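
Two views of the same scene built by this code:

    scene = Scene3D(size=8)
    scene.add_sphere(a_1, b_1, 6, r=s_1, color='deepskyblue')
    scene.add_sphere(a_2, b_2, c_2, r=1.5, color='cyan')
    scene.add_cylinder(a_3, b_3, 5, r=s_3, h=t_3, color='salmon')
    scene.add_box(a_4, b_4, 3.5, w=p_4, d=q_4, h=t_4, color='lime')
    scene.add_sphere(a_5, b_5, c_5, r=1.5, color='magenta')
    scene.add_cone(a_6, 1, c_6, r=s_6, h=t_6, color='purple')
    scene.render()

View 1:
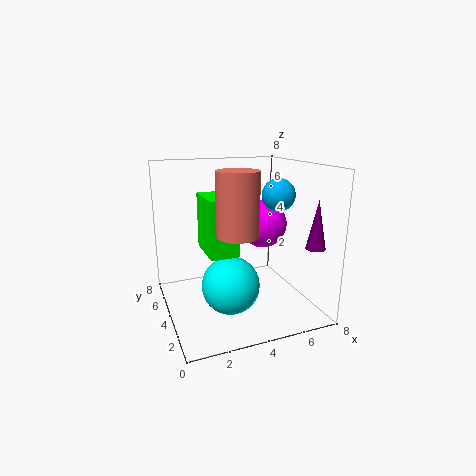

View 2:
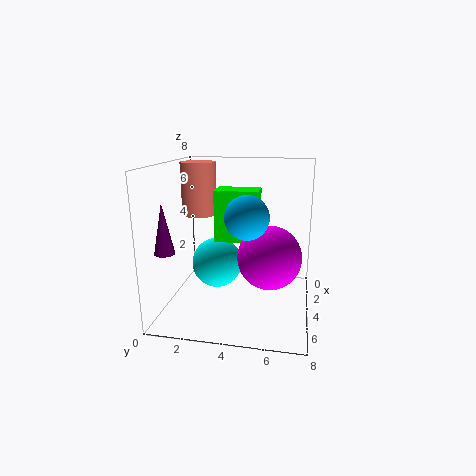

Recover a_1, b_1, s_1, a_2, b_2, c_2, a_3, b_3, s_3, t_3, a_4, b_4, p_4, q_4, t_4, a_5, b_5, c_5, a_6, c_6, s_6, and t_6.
a_1 = 7, b_1 = 5, s_1 = 1, a_2 = 3, b_2 = 2.5, c_2 = 2, a_3 = 3, b_3 = 1.5, s_3 = 1, t_3 = 3, a_4 = 2, b_4 = 2.5, p_4 = 1.5, q_4 = 2.5, t_4 = 3, a_5 = 6.5, b_5 = 6, c_5 = 4, a_6 = 7, c_6 = 4, s_6 = 0.5, t_6 = 2.5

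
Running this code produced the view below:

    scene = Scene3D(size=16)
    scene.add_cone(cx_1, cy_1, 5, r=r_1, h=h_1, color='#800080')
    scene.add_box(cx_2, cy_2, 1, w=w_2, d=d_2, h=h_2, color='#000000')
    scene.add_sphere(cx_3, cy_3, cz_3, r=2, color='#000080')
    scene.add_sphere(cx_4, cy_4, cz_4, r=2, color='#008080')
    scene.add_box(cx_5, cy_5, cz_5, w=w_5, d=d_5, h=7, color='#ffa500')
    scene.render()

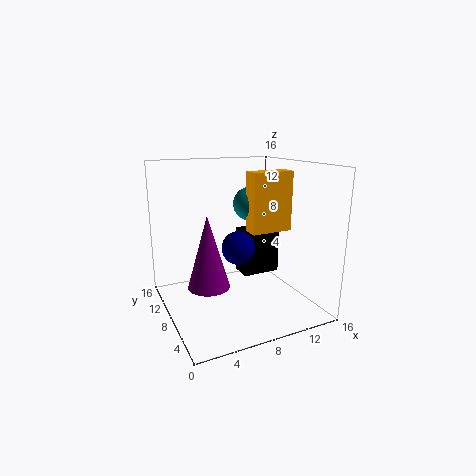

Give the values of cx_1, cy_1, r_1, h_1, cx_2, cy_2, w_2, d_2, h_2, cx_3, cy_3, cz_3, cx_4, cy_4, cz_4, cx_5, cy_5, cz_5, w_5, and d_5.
cx_1 = 3
cy_1 = 4
r_1 = 2
h_1 = 7
cx_2 = 11
cy_2 = 12
w_2 = 5
d_2 = 3
h_2 = 6
cx_3 = 9
cy_3 = 10
cz_3 = 6
cx_4 = 11
cy_4 = 11
cz_4 = 11
cx_5 = 10
cy_5 = 8
cz_5 = 8
w_5 = 5
d_5 = 2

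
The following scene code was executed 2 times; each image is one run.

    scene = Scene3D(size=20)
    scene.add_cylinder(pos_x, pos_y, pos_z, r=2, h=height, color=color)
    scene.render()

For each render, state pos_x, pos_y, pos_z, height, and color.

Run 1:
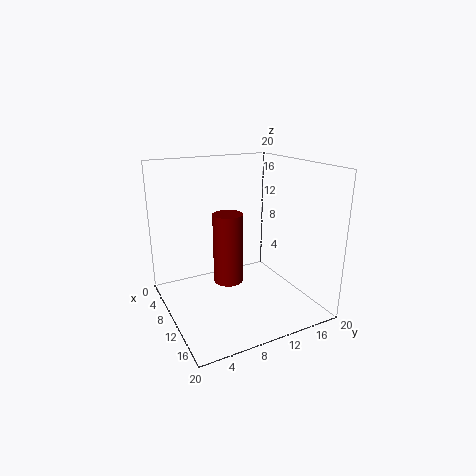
pos_x = 11; pos_y = 8; pos_z = 4.5; height = 9.5; color = 'maroon'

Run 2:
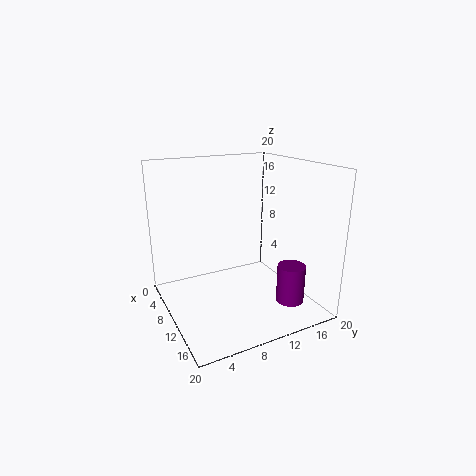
pos_x = 14; pos_y = 16.5; pos_z = 0.5; height = 5.5; color = 'purple'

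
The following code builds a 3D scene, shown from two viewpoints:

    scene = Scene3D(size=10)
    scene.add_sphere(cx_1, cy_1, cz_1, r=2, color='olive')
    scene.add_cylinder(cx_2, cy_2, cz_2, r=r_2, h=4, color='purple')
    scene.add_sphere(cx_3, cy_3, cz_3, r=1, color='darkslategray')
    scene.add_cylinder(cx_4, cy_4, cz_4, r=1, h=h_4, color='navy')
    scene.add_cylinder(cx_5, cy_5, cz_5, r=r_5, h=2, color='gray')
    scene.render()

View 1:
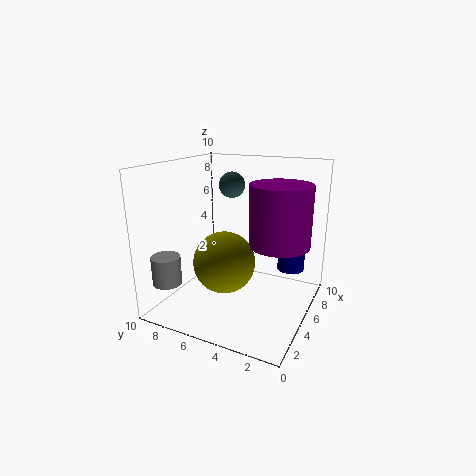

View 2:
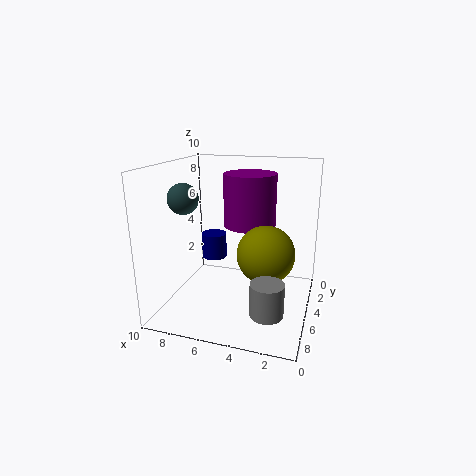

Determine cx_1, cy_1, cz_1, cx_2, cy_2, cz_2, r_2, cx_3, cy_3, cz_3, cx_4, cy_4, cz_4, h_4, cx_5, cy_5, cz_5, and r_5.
cx_1 = 3, cy_1 = 5, cz_1 = 4, cx_2 = 5, cy_2 = 2, cz_2 = 5, r_2 = 2, cx_3 = 8, cy_3 = 7, cz_3 = 8, cx_4 = 8, cy_4 = 2, cz_4 = 2, h_4 = 2, cx_5 = 2, cy_5 = 9, cz_5 = 2, r_5 = 1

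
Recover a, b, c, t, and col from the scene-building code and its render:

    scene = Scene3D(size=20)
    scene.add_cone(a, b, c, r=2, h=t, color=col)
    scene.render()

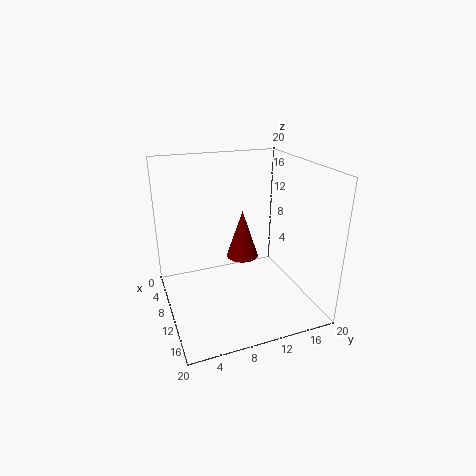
a = 13.5, b = 9.25, c = 9.25, t = 6, col = 'maroon'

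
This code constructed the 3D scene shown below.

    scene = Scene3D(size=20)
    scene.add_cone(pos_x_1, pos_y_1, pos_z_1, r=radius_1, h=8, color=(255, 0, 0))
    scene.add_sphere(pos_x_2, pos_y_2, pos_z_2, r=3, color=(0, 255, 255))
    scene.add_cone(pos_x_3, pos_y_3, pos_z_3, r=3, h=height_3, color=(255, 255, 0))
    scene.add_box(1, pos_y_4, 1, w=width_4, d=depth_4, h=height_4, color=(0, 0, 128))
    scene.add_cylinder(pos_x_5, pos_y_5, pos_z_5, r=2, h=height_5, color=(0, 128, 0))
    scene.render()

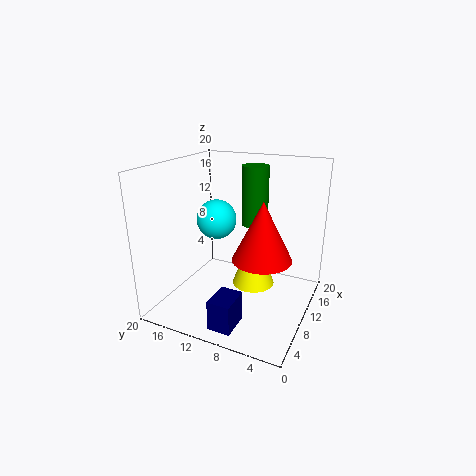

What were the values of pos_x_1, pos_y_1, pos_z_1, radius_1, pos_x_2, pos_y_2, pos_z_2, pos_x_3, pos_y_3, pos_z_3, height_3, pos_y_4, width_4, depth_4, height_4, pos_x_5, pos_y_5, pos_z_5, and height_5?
pos_x_1 = 9
pos_y_1 = 6
pos_z_1 = 8
radius_1 = 4
pos_x_2 = 13
pos_y_2 = 15
pos_z_2 = 11
pos_x_3 = 11
pos_y_3 = 8
pos_z_3 = 3
height_3 = 8
pos_y_4 = 7
width_4 = 4
depth_4 = 3
height_4 = 4
pos_x_5 = 16
pos_y_5 = 10
pos_z_5 = 10
height_5 = 9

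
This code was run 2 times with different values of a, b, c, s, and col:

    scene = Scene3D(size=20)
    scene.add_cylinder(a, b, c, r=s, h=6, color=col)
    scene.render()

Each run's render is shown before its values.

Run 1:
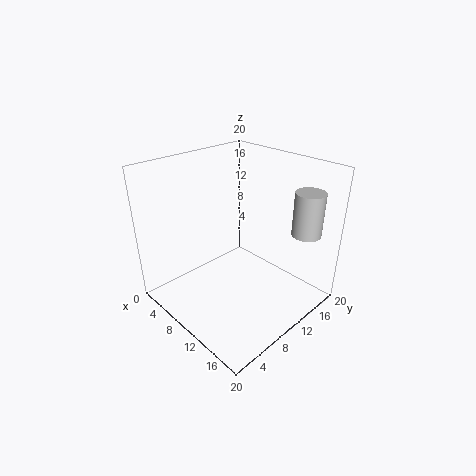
a = 17, b = 16, c = 11, s = 2, col = 'lightgray'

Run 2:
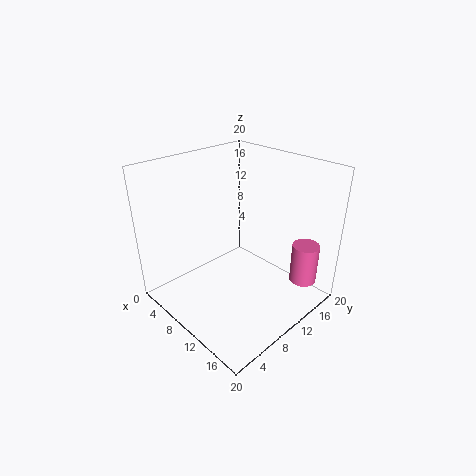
a = 16, b = 18, c = 2, s = 2, col = 'hotpink'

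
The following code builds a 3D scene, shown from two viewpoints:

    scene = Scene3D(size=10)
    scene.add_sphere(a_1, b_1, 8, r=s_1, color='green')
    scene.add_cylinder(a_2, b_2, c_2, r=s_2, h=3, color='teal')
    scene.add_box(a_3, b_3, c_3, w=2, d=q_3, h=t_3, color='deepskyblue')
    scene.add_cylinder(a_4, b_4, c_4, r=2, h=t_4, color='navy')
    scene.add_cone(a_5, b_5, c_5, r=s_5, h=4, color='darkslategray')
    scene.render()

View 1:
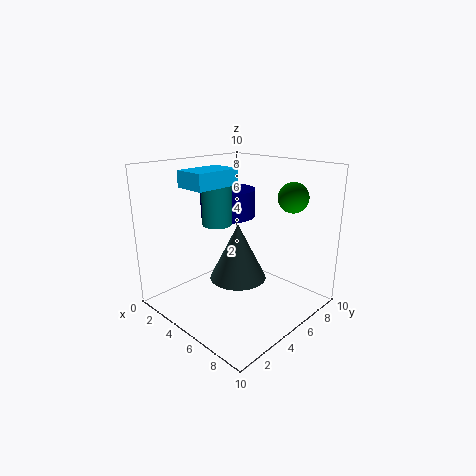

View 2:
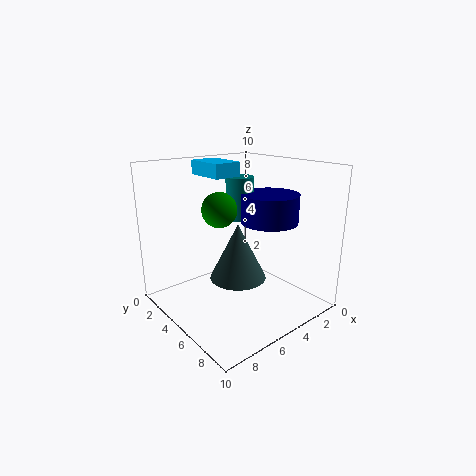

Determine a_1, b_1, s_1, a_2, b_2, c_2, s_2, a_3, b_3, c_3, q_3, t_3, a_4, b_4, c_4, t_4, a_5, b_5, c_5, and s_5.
a_1 = 8; b_1 = 7; s_1 = 1; a_2 = 4; b_2 = 4; c_2 = 6; s_2 = 1; a_3 = 4; b_3 = 1; c_3 = 9; q_3 = 3; t_3 = 1; a_4 = 3; b_4 = 6; c_4 = 6; t_4 = 2; a_5 = 5; b_5 = 5; c_5 = 2; s_5 = 2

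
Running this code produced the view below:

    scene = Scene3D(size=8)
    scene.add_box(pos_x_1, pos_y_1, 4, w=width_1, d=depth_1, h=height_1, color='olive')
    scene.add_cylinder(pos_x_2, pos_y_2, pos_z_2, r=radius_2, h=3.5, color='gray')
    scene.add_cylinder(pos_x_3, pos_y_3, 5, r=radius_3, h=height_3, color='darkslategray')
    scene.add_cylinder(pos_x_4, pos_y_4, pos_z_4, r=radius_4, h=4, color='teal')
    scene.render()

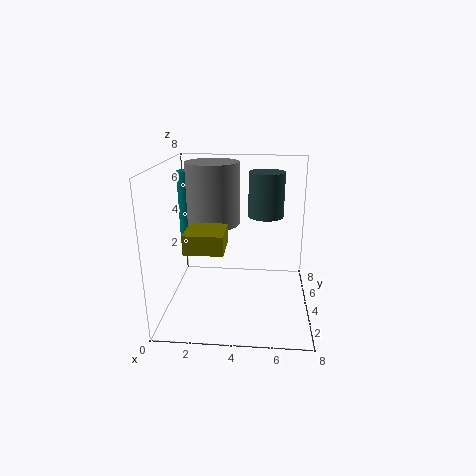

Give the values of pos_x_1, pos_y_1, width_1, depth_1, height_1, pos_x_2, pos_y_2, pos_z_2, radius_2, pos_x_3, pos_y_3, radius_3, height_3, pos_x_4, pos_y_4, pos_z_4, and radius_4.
pos_x_1 = 1.5; pos_y_1 = 1.5; width_1 = 2; depth_1 = 2; height_1 = 1; pos_x_2 = 2.5; pos_y_2 = 5; pos_z_2 = 4.5; radius_2 = 1.5; pos_x_3 = 5.5; pos_y_3 = 5; radius_3 = 1; height_3 = 2.5; pos_x_4 = 1; pos_y_4 = 5; pos_z_4 = 3.5; radius_4 = 0.5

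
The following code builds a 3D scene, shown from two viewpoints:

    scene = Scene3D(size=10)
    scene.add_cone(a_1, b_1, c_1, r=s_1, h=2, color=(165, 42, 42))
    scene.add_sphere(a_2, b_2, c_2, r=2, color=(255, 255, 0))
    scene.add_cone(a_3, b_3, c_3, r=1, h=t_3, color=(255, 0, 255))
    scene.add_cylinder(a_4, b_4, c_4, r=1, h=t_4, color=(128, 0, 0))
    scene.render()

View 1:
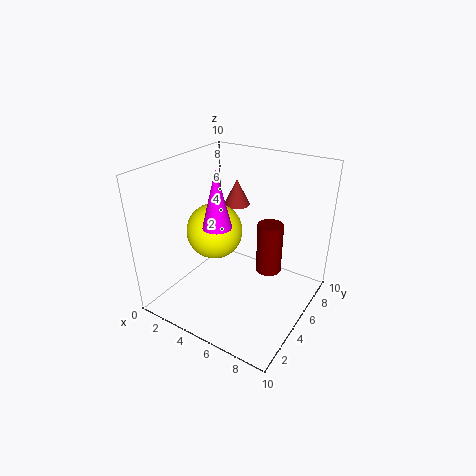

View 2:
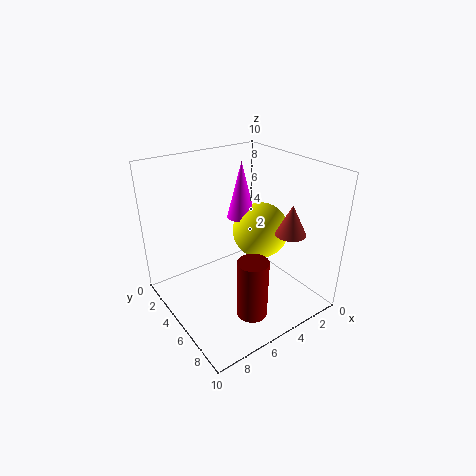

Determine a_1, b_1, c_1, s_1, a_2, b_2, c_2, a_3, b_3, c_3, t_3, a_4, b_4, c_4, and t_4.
a_1 = 3; b_1 = 8; c_1 = 6; s_1 = 1; a_2 = 3; b_2 = 5; c_2 = 5; a_3 = 4; b_3 = 4; c_3 = 6; t_3 = 4; a_4 = 6; b_4 = 8; c_4 = 1; t_4 = 4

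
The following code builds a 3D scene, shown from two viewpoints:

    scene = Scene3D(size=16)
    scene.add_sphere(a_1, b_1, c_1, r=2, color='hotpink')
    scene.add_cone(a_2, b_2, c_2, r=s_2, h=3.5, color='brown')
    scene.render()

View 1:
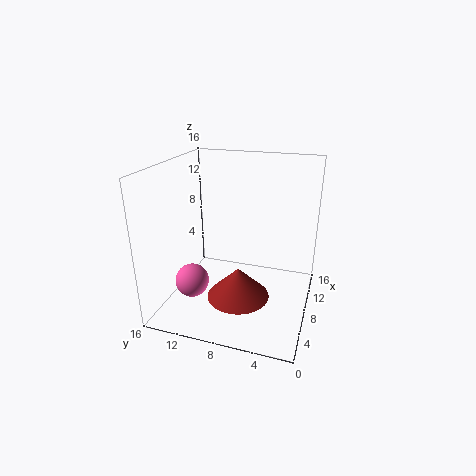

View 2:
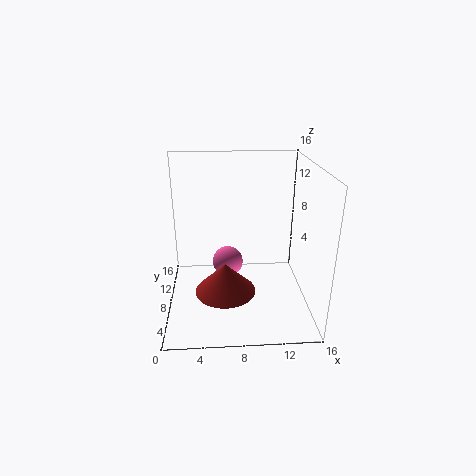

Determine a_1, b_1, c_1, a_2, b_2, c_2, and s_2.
a_1 = 7, b_1 = 13.5, c_1 = 2, a_2 = 6.5, b_2 = 7.5, c_2 = 1.5, s_2 = 3.5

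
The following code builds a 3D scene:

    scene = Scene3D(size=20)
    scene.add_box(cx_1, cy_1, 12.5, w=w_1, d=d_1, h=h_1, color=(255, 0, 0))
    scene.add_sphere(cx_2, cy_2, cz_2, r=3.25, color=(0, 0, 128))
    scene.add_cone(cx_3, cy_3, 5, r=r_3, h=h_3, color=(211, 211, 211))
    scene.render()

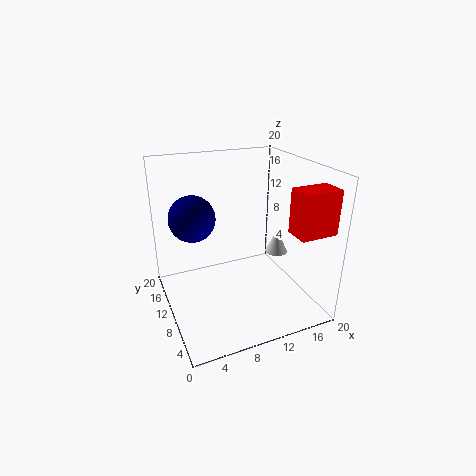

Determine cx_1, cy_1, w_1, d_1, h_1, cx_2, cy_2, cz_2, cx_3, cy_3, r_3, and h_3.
cx_1 = 14.5, cy_1 = 1.25, w_1 = 5, d_1 = 3.25, h_1 = 5.75, cx_2 = 4.5, cy_2 = 13.25, cz_2 = 12.5, cx_3 = 17.75, cy_3 = 12.5, r_3 = 1.75, h_3 = 3.75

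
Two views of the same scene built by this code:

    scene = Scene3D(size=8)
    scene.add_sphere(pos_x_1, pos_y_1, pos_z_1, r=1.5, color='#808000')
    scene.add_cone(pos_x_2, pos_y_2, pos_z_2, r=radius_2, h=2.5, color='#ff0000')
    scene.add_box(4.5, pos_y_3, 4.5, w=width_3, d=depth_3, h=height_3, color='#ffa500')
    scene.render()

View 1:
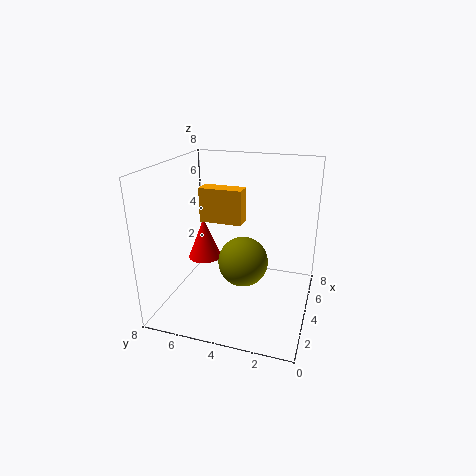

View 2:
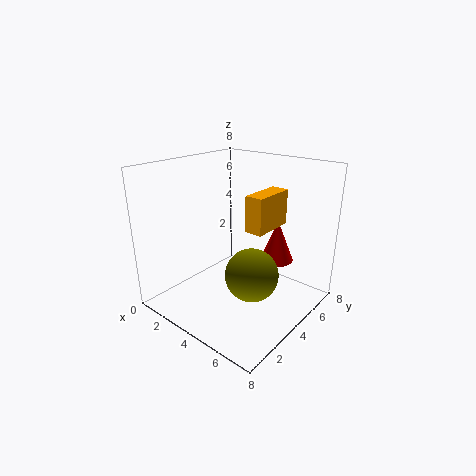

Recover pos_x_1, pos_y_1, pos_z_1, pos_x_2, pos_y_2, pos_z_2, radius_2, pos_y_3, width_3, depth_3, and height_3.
pos_x_1 = 5; pos_y_1 = 4; pos_z_1 = 2; pos_x_2 = 5; pos_y_2 = 6.5; pos_z_2 = 2; radius_2 = 1; pos_y_3 = 4; width_3 = 1; depth_3 = 2.5; height_3 = 2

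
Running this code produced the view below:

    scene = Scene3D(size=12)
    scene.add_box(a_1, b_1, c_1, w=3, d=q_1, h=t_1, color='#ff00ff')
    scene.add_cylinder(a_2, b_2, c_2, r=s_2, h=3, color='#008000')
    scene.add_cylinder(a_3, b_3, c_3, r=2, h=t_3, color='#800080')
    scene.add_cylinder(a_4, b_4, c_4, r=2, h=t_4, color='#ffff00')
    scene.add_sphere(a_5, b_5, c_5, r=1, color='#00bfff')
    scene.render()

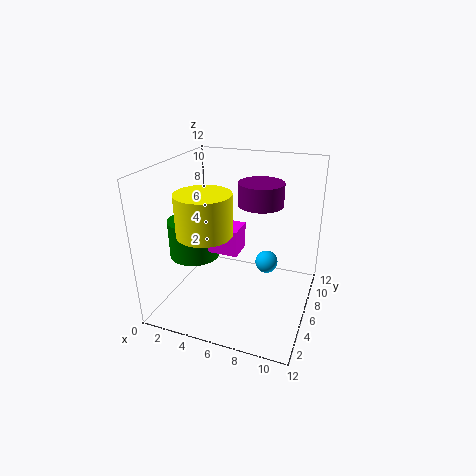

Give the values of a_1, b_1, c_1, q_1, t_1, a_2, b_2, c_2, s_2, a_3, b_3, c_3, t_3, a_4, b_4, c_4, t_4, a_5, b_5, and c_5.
a_1 = 4
b_1 = 3
c_1 = 6
q_1 = 2
t_1 = 2
a_2 = 3
b_2 = 4
c_2 = 5
s_2 = 2
a_3 = 7
b_3 = 9
c_3 = 8
t_3 = 2
a_4 = 5
b_4 = 2
c_4 = 8
t_4 = 3
a_5 = 8
b_5 = 8
c_5 = 3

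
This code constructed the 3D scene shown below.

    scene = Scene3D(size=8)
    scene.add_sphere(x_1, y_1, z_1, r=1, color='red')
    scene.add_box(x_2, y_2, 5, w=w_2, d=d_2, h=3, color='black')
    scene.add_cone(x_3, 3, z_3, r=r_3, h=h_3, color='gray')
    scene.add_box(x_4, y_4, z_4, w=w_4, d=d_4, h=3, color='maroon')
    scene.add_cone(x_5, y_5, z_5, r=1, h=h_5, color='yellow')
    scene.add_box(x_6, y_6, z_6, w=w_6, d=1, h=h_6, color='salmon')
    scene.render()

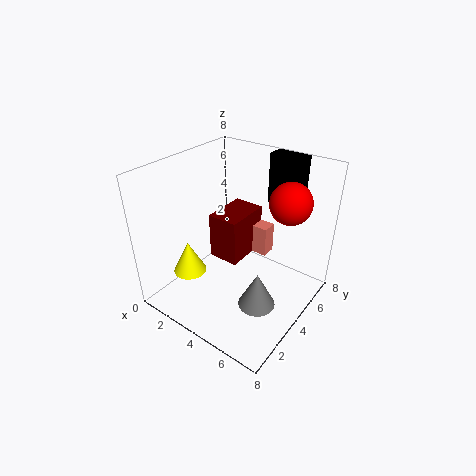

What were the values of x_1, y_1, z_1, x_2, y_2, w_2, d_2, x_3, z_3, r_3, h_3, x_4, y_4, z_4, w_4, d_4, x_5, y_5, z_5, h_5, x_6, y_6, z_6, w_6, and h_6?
x_1 = 7, y_1 = 4, z_1 = 7, x_2 = 4, y_2 = 7, w_2 = 2, d_2 = 1, x_3 = 6, z_3 = 1, r_3 = 1, h_3 = 2, x_4 = 1, y_4 = 5, z_4 = 1, w_4 = 2, d_4 = 3, x_5 = 1, y_5 = 3, z_5 = 1, h_5 = 2, x_6 = 3, y_6 = 7, z_6 = 1, w_6 = 1, h_6 = 2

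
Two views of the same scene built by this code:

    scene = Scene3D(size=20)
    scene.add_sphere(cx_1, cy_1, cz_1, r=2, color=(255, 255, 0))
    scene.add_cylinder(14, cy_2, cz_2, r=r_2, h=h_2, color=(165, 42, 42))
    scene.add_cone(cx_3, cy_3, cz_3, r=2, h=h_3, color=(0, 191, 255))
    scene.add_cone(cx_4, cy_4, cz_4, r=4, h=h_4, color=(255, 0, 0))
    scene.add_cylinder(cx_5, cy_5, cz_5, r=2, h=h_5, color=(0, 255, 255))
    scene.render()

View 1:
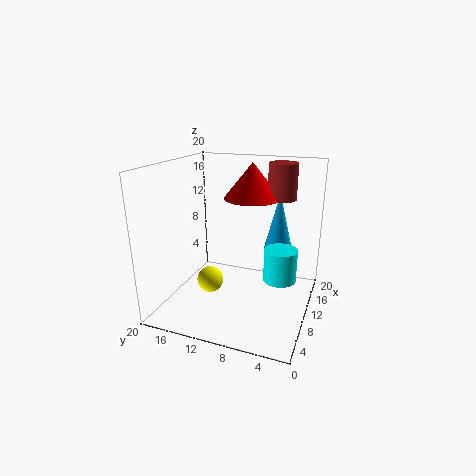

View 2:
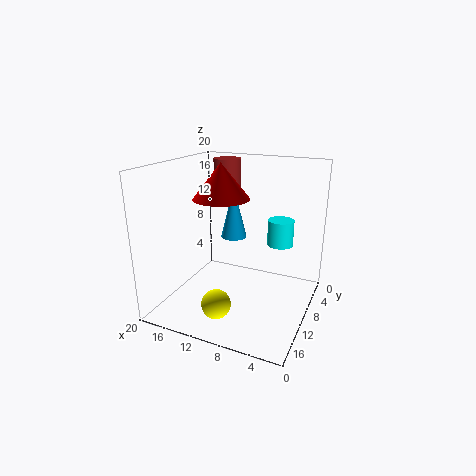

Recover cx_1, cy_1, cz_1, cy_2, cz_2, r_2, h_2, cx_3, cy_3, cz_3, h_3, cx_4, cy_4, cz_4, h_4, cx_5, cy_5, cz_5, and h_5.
cx_1 = 11
cy_1 = 15
cz_1 = 2
cy_2 = 5
cz_2 = 15
r_2 = 2
h_2 = 5
cx_3 = 13
cy_3 = 5
cz_3 = 8
h_3 = 8
cx_4 = 13
cy_4 = 9
cz_4 = 15
h_4 = 5
cx_5 = 6
cy_5 = 3
cz_5 = 7
h_5 = 4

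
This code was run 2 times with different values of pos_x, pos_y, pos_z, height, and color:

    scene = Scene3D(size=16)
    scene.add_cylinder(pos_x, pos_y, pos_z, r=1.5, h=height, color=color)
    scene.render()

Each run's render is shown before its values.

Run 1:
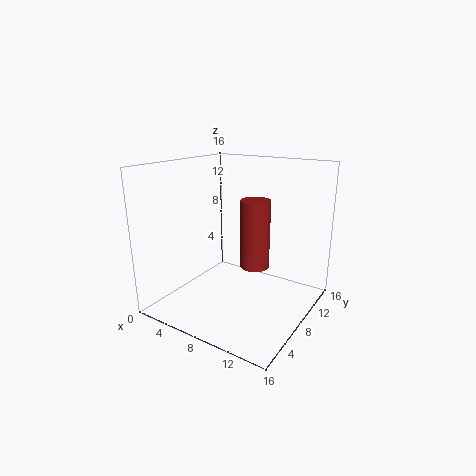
pos_x = 11
pos_y = 6.5
pos_z = 6
height = 7
color = 'brown'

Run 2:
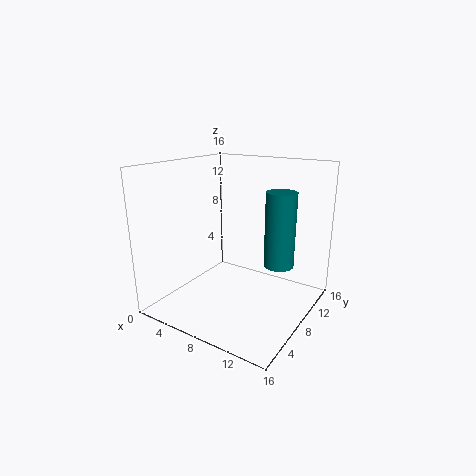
pos_x = 13.5
pos_y = 7
pos_z = 6.5
height = 7.5
color = 'teal'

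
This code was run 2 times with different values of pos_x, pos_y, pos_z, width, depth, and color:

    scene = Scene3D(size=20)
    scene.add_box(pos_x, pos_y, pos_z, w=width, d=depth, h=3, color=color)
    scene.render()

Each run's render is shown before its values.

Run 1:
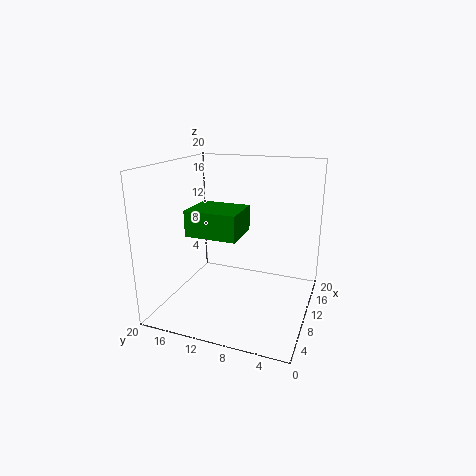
pos_x = 1
pos_y = 7
pos_z = 13
width = 5
depth = 6
color = 'green'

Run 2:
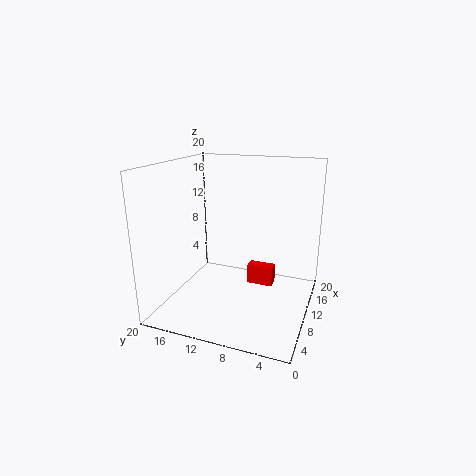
pos_x = 14
pos_y = 6
pos_z = 1
width = 2
depth = 4
color = 'red'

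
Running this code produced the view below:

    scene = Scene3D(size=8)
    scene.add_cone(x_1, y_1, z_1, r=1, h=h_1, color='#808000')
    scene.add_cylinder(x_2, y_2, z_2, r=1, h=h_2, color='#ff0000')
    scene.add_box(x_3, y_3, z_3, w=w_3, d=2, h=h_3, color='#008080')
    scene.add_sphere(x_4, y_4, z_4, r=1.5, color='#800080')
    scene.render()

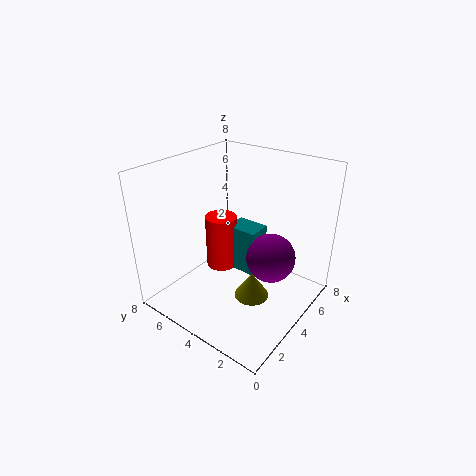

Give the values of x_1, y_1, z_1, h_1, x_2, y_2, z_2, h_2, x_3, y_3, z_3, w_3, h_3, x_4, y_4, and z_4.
x_1 = 4
y_1 = 3
z_1 = 0.5
h_1 = 1.5
x_2 = 5.5
y_2 = 6.5
z_2 = 0.5
h_2 = 3.5
x_3 = 5.5
y_3 = 4
z_3 = 0.5
w_3 = 1.5
h_3 = 3
x_4 = 6
y_4 = 3
z_4 = 2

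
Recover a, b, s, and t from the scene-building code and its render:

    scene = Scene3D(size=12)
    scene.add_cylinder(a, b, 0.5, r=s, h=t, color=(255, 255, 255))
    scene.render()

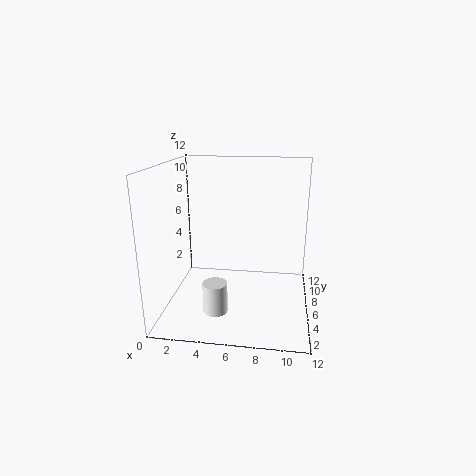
a = 4.5, b = 3.5, s = 1, t = 2.5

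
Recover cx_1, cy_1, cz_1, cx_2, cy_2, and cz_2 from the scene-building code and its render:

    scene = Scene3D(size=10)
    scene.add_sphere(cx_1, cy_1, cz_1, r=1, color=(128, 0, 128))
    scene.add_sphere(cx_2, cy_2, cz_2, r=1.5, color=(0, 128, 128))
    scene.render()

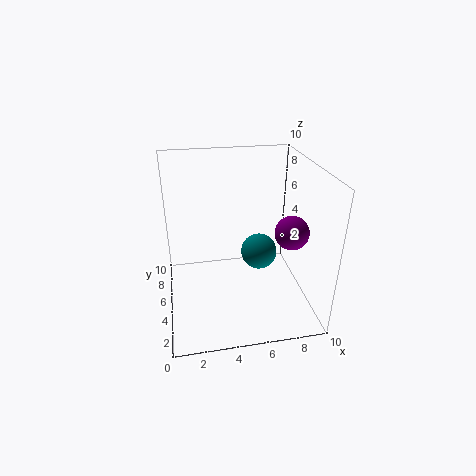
cx_1 = 7.5, cy_1 = 1.5, cz_1 = 7, cx_2 = 7.5, cy_2 = 8.5, cz_2 = 1.5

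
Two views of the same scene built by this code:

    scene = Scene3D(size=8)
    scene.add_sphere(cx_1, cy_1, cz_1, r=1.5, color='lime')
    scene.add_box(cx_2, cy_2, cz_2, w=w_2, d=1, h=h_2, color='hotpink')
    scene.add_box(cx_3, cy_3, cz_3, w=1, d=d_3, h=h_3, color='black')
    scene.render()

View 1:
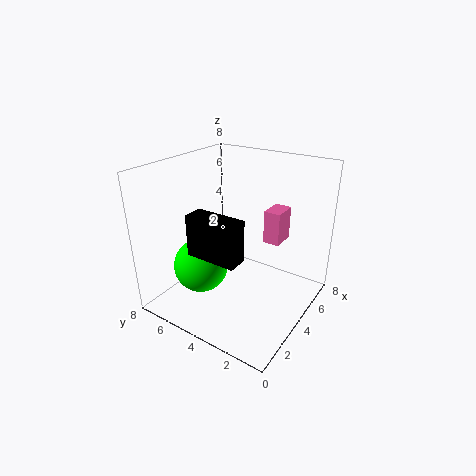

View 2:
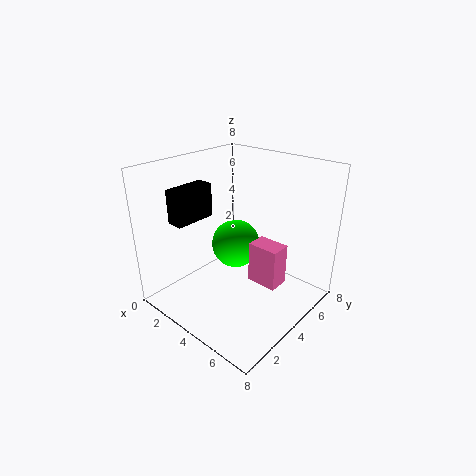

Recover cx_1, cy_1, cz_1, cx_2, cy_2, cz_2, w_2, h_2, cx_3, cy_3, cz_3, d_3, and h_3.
cx_1 = 2.5
cy_1 = 5.5
cz_1 = 2.5
cx_2 = 6
cy_2 = 2.5
cz_2 = 3
w_2 = 1.5
h_2 = 2
cx_3 = 0.5
cy_3 = 2
cz_3 = 4.5
d_3 = 2.5
h_3 = 2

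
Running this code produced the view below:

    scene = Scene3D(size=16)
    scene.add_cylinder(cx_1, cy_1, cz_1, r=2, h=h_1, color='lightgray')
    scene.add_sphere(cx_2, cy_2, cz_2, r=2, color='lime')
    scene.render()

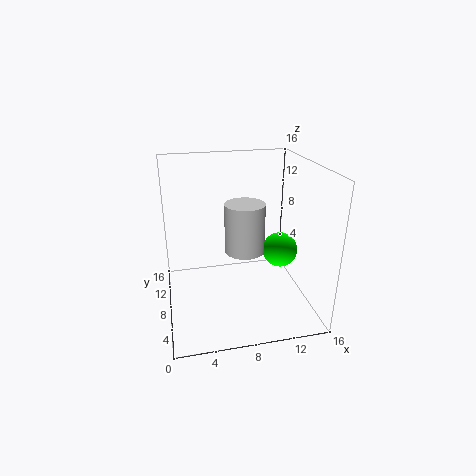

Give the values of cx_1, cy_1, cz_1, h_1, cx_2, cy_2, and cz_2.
cx_1 = 8
cy_1 = 5
cz_1 = 8
h_1 = 5
cx_2 = 13
cy_2 = 8
cz_2 = 6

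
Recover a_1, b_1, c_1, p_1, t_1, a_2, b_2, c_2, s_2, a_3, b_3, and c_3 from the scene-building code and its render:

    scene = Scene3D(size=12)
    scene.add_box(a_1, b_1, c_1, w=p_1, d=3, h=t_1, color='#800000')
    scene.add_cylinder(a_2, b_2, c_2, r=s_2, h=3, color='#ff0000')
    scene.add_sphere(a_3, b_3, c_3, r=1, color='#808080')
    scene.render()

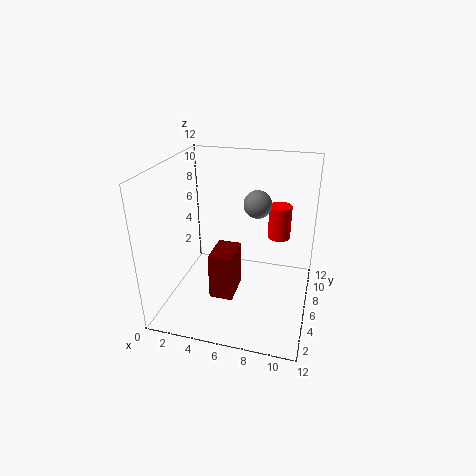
a_1 = 4; b_1 = 4; c_1 = 1; p_1 = 2; t_1 = 4; a_2 = 9; b_2 = 9; c_2 = 5; s_2 = 1; a_3 = 8; b_3 = 4; c_3 = 10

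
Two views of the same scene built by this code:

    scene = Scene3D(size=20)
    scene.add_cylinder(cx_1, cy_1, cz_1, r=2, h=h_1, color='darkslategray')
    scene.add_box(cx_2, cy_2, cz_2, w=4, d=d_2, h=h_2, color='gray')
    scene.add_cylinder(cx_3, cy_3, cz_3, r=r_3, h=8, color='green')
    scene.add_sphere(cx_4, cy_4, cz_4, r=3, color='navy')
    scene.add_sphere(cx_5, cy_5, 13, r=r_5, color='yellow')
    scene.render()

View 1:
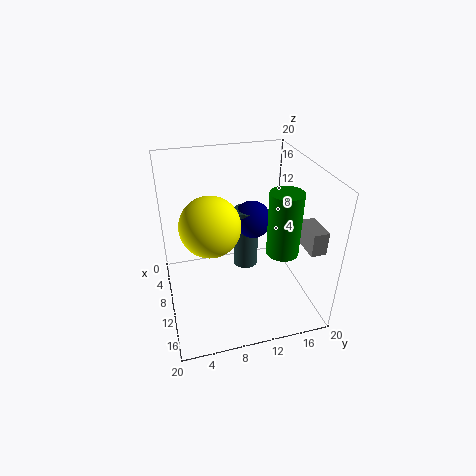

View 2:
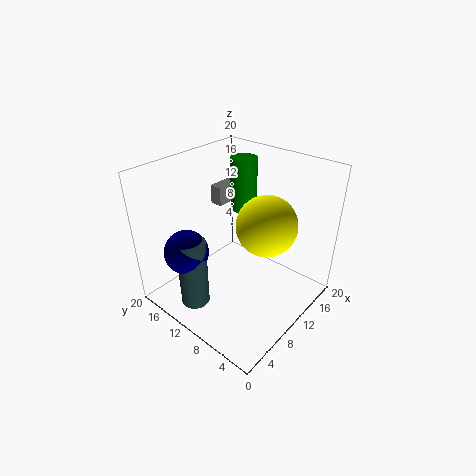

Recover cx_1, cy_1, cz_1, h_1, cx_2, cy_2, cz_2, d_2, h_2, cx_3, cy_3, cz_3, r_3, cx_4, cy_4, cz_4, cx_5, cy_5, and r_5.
cx_1 = 4, cy_1 = 13, cz_1 = 1, h_1 = 10, cx_2 = 14, cy_2 = 17, cz_2 = 11, d_2 = 2, h_2 = 3, cx_3 = 16, cy_3 = 14, cz_3 = 11, r_3 = 2, cx_4 = 4, cy_4 = 14, cz_4 = 9, cx_5 = 11, cy_5 = 6, r_5 = 4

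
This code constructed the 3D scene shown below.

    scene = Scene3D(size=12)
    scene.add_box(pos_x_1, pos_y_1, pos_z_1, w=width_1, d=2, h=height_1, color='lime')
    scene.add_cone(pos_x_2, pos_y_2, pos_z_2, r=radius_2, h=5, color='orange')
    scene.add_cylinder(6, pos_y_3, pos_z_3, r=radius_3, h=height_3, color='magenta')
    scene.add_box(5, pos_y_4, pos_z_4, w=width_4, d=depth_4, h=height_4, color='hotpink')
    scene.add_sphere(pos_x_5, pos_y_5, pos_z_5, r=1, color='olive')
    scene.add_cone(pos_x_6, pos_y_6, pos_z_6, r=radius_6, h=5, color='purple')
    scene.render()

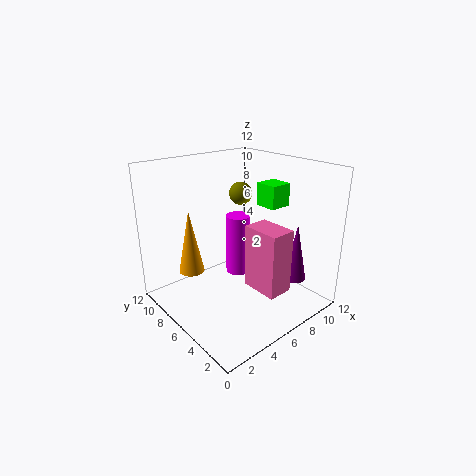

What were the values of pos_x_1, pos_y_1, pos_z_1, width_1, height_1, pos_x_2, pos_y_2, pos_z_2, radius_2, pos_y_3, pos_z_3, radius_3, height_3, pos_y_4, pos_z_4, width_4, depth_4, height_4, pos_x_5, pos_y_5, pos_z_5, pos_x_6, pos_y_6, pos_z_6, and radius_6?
pos_x_1 = 9; pos_y_1 = 5; pos_z_1 = 8; width_1 = 2; height_1 = 2; pos_x_2 = 2; pos_y_2 = 7; pos_z_2 = 4; radius_2 = 1; pos_y_3 = 6; pos_z_3 = 3; radius_3 = 1; height_3 = 5; pos_y_4 = 1; pos_z_4 = 3; width_4 = 2; depth_4 = 3; height_4 = 5; pos_x_5 = 8; pos_y_5 = 8; pos_z_5 = 9; pos_x_6 = 10; pos_y_6 = 3; pos_z_6 = 2; radius_6 = 1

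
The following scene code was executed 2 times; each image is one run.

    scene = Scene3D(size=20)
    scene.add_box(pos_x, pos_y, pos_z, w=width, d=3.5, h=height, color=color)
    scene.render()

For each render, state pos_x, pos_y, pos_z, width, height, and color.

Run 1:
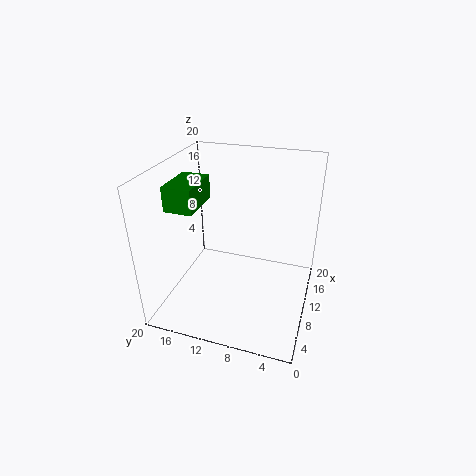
pos_x = 2.5
pos_y = 13
pos_z = 16.5
width = 5.5
height = 3
color = 'green'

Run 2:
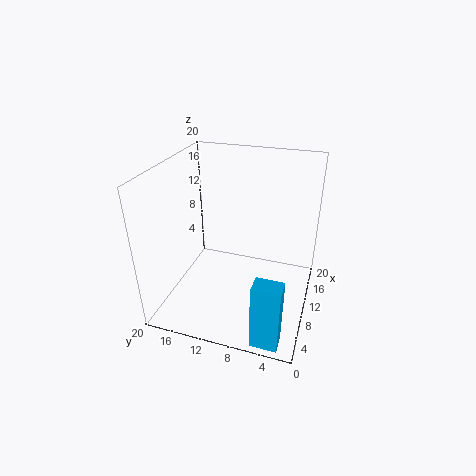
pos_x = 0.5
pos_y = 2
pos_z = 0.5
width = 2.5
height = 9
color = 'deepskyblue'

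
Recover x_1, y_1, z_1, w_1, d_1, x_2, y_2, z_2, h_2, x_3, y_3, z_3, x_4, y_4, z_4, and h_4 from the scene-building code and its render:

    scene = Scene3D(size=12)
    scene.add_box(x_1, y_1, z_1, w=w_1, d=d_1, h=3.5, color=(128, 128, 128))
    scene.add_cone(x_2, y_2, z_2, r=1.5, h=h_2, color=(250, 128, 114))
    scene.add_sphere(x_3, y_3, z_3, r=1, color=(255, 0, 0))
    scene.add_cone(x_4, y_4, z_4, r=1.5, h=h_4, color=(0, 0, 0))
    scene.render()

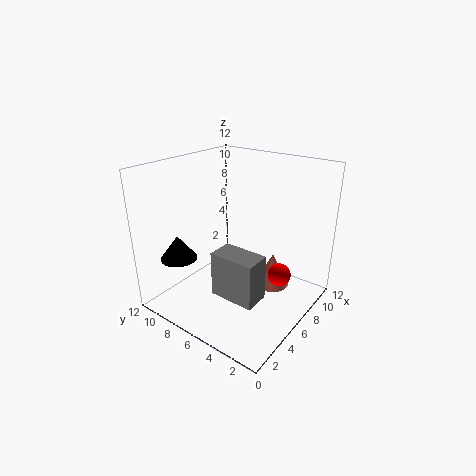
x_1 = 2; y_1 = 2; z_1 = 3; w_1 = 2; d_1 = 3.5; x_2 = 8.5; y_2 = 4; z_2 = 1; h_2 = 3; x_3 = 8; y_3 = 3; z_3 = 2.5; x_4 = 2.5; y_4 = 9.5; z_4 = 4.5; h_4 = 2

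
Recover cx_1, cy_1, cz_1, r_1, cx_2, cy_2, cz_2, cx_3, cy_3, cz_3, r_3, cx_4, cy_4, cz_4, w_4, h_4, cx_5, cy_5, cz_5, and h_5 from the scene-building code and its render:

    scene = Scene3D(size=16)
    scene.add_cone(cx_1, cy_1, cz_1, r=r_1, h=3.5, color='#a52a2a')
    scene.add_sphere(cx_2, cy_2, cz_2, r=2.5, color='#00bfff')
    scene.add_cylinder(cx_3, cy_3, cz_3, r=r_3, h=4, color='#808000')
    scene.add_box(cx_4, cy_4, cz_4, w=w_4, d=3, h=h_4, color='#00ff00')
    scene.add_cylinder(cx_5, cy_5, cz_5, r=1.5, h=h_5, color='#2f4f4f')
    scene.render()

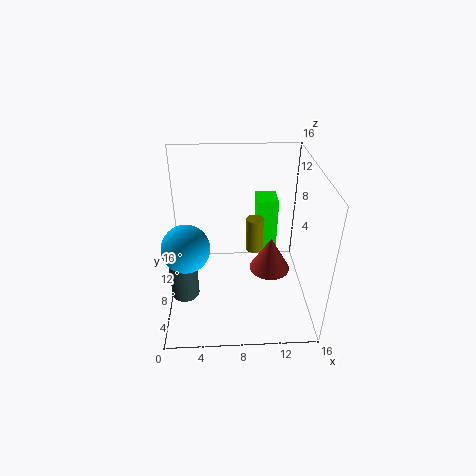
cx_1 = 11
cy_1 = 4
cz_1 = 7
r_1 = 2
cx_2 = 2.5
cy_2 = 5.5
cz_2 = 8.5
cx_3 = 10
cy_3 = 9.5
cz_3 = 5.5
r_3 = 1
cx_4 = 10.5
cy_4 = 11.5
cz_4 = 3.5
w_4 = 2.5
h_4 = 7
cx_5 = 2
cy_5 = 5.5
cz_5 = 2.5
h_5 = 7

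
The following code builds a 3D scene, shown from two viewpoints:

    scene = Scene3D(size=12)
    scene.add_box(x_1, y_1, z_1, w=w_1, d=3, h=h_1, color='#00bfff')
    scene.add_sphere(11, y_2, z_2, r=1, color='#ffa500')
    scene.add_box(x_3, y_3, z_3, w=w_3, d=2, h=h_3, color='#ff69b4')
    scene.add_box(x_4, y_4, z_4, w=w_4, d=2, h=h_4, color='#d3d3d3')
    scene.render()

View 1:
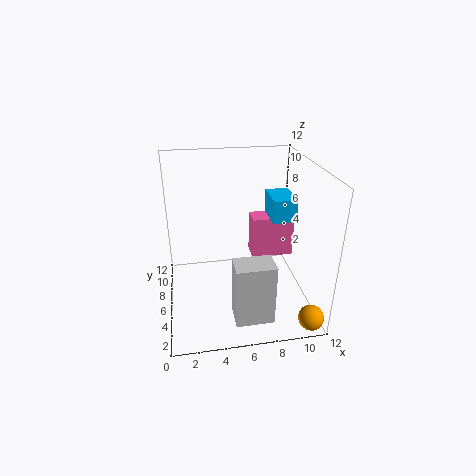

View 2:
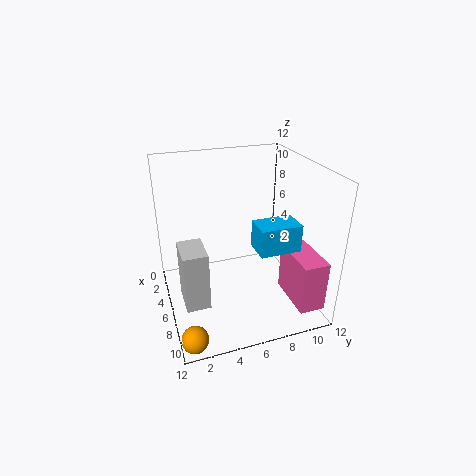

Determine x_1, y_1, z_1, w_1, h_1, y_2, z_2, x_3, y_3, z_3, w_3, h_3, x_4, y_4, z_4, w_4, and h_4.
x_1 = 9
y_1 = 6
z_1 = 7
w_1 = 2
h_1 = 2
y_2 = 1
z_2 = 1
x_3 = 8
y_3 = 9
z_3 = 2
w_3 = 4
h_3 = 4
x_4 = 5
y_4 = 1
z_4 = 1
w_4 = 3
h_4 = 5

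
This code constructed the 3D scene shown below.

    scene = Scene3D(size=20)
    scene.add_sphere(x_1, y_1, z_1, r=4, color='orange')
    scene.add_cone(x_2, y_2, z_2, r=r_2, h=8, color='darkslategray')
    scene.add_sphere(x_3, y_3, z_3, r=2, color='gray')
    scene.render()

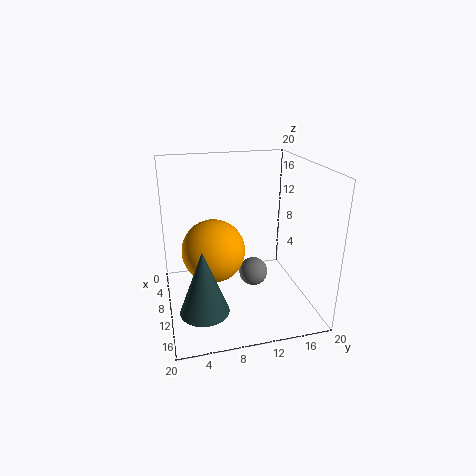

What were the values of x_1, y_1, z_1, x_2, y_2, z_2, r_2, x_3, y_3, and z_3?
x_1 = 13
y_1 = 6
z_1 = 10
x_2 = 17
y_2 = 4
z_2 = 4
r_2 = 3
x_3 = 11
y_3 = 12
z_3 = 5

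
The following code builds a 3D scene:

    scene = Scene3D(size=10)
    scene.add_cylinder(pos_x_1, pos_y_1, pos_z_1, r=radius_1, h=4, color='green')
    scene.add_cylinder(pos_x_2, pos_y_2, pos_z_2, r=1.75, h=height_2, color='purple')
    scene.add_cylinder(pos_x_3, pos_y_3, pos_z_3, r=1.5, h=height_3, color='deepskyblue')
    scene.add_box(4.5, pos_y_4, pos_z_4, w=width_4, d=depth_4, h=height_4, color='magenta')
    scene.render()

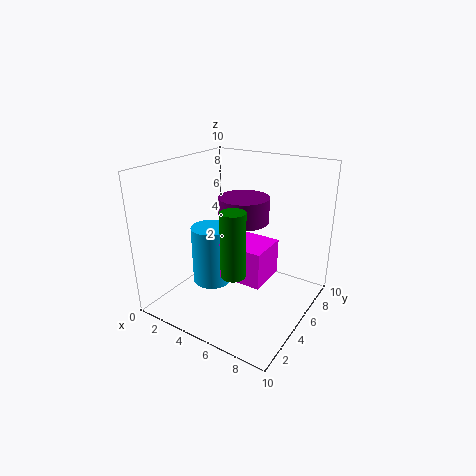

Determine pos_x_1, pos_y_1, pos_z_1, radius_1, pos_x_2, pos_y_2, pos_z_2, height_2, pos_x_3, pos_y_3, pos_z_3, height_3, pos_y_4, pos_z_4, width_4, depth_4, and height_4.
pos_x_1 = 6.75
pos_y_1 = 1.75
pos_z_1 = 4.25
radius_1 = 0.75
pos_x_2 = 5
pos_y_2 = 5.75
pos_z_2 = 6
height_2 = 1.75
pos_x_3 = 2.25
pos_y_3 = 5.5
pos_z_3 = 0.5
height_3 = 4.5
pos_y_4 = 3.5
pos_z_4 = 2.5
width_4 = 3
depth_4 = 2.75
height_4 = 2.5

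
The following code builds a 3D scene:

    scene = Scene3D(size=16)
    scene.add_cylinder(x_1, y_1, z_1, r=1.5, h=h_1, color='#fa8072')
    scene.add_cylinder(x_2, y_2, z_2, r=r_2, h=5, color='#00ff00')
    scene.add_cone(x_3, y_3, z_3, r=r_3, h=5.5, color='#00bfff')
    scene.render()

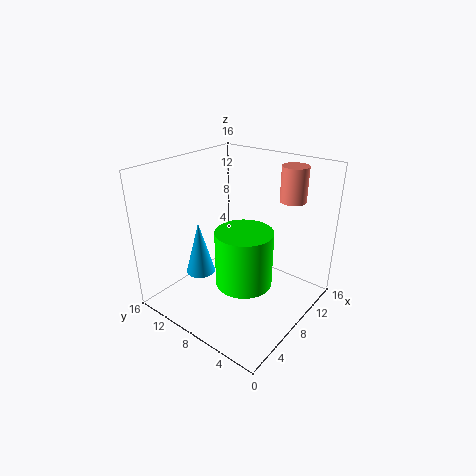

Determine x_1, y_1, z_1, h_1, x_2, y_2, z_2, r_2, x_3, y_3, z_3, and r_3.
x_1 = 13.5; y_1 = 4.5; z_1 = 11.5; h_1 = 4; x_2 = 2.5; y_2 = 3; z_2 = 7.5; r_2 = 2.5; x_3 = 3.5; y_3 = 9.5; z_3 = 5.5; r_3 = 1.5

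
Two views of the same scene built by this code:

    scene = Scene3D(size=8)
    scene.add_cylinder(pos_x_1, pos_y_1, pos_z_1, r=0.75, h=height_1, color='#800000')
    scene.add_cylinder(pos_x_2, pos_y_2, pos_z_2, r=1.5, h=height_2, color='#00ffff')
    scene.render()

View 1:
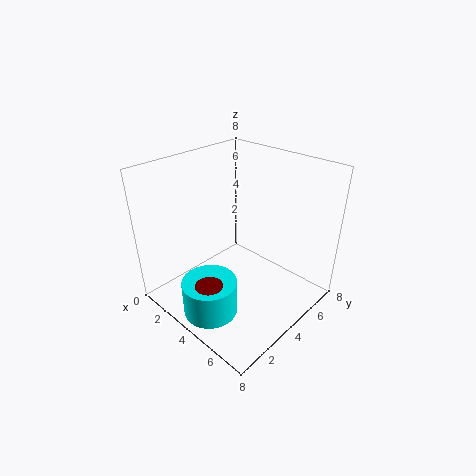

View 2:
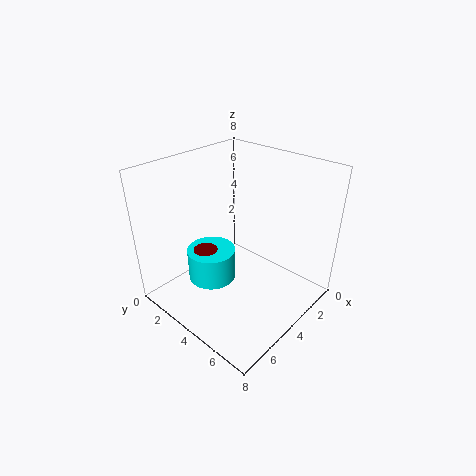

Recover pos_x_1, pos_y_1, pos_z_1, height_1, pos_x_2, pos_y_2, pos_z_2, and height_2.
pos_x_1 = 4.25
pos_y_1 = 1.5
pos_z_1 = 0.75
height_1 = 1.5
pos_x_2 = 4
pos_y_2 = 1.75
pos_z_2 = 0.25
height_2 = 2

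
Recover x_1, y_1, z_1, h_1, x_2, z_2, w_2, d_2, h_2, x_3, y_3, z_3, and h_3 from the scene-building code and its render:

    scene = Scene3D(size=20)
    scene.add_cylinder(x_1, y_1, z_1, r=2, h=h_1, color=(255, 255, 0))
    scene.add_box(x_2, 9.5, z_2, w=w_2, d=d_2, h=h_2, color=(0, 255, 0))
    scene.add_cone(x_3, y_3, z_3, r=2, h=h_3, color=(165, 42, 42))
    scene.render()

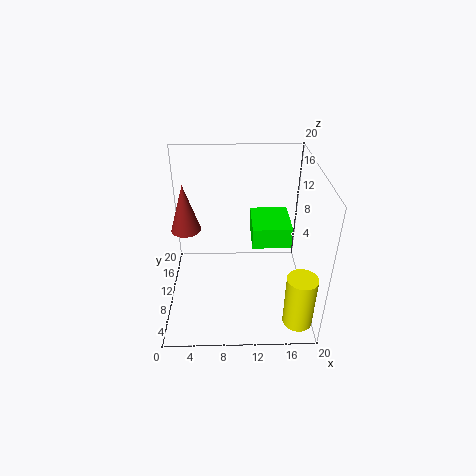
x_1 = 18; y_1 = 3.5; z_1 = 0.5; h_1 = 7.5; x_2 = 12; z_2 = 8.5; w_2 = 5.5; d_2 = 6.5; h_2 = 3; x_3 = 3; y_3 = 10; z_3 = 11.5; h_3 = 6.5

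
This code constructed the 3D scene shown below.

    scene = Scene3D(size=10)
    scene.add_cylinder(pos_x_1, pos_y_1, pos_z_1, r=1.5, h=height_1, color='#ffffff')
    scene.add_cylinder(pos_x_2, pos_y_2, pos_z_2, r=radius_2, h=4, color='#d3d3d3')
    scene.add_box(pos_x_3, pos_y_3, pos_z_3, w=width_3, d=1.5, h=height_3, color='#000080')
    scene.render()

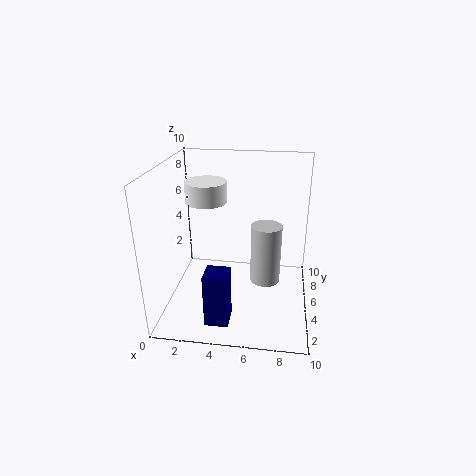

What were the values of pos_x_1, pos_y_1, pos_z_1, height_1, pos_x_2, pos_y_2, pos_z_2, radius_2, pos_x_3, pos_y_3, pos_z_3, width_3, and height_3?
pos_x_1 = 2.5
pos_y_1 = 6.5
pos_z_1 = 7
height_1 = 1.5
pos_x_2 = 7
pos_y_2 = 4
pos_z_2 = 2.5
radius_2 = 1
pos_x_3 = 3.5
pos_y_3 = 0.5
pos_z_3 = 1
width_3 = 1.5
height_3 = 3.5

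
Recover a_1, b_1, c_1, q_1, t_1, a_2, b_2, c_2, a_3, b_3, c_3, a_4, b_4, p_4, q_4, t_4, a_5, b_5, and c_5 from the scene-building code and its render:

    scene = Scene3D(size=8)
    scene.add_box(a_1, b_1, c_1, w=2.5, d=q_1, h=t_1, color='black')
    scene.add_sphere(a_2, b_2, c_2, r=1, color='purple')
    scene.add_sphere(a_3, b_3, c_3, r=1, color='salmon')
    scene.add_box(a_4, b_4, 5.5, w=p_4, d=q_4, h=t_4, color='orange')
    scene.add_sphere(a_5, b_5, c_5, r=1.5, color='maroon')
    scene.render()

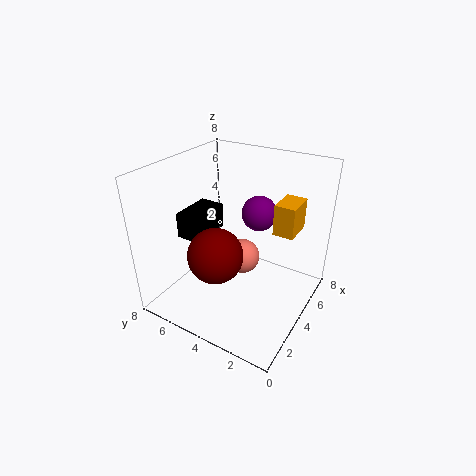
a_1 = 3
b_1 = 6
c_1 = 3.5
q_1 = 1.5
t_1 = 1.5
a_2 = 5.5
b_2 = 3.5
c_2 = 5
a_3 = 4.5
b_3 = 4
c_3 = 2.5
a_4 = 3
b_4 = 0.5
p_4 = 1.5
q_4 = 1
t_4 = 1.5
a_5 = 2.5
b_5 = 4.5
c_5 = 3.5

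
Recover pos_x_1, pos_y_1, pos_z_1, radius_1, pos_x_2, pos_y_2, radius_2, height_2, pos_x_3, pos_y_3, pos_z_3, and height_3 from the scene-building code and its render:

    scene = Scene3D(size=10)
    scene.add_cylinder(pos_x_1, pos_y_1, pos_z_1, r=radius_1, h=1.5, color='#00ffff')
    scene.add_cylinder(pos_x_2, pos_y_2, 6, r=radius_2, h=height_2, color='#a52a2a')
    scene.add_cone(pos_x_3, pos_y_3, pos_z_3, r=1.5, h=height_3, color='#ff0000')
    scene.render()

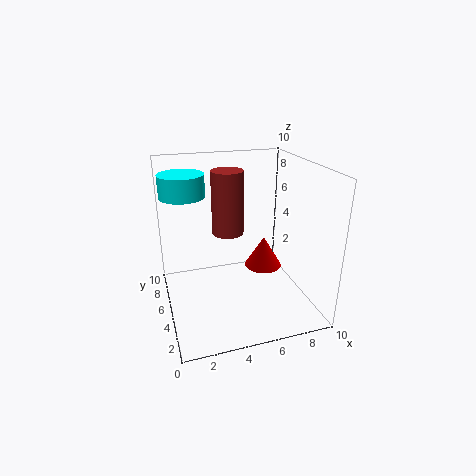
pos_x_1 = 1.5; pos_y_1 = 6; pos_z_1 = 8; radius_1 = 1.5; pos_x_2 = 4; pos_y_2 = 4; radius_2 = 1; height_2 = 4; pos_x_3 = 8; pos_y_3 = 7.5; pos_z_3 = 1; height_3 = 2.5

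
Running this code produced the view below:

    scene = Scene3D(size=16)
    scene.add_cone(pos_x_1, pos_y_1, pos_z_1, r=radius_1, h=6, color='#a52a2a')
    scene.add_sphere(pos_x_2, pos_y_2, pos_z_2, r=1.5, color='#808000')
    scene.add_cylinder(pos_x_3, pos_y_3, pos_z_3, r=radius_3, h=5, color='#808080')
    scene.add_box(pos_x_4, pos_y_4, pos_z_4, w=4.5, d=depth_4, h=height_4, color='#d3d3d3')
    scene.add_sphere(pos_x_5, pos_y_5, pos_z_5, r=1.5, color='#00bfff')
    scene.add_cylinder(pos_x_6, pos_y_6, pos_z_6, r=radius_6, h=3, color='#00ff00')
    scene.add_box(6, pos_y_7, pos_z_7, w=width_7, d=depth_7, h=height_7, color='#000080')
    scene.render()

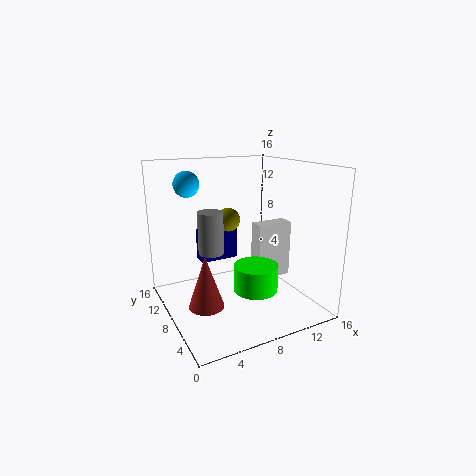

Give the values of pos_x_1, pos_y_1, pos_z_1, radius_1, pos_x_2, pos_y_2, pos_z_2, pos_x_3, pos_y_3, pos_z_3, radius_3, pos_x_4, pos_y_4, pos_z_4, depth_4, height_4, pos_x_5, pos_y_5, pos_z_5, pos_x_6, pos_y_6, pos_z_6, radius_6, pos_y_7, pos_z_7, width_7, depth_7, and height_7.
pos_x_1 = 4; pos_y_1 = 8; pos_z_1 = 0.5; radius_1 = 2; pos_x_2 = 9.5; pos_y_2 = 13.5; pos_z_2 = 8.5; pos_x_3 = 6; pos_y_3 = 11; pos_z_3 = 5.5; radius_3 = 1.5; pos_x_4 = 11.5; pos_y_4 = 9; pos_z_4 = 1.5; depth_4 = 2; height_4 = 7; pos_x_5 = 4; pos_y_5 = 13; pos_z_5 = 13.5; pos_x_6 = 9.5; pos_y_6 = 6.5; pos_z_6 = 2; radius_6 = 2.5; pos_y_7 = 14; pos_z_7 = 3; width_7 = 5; depth_7 = 2; height_7 = 4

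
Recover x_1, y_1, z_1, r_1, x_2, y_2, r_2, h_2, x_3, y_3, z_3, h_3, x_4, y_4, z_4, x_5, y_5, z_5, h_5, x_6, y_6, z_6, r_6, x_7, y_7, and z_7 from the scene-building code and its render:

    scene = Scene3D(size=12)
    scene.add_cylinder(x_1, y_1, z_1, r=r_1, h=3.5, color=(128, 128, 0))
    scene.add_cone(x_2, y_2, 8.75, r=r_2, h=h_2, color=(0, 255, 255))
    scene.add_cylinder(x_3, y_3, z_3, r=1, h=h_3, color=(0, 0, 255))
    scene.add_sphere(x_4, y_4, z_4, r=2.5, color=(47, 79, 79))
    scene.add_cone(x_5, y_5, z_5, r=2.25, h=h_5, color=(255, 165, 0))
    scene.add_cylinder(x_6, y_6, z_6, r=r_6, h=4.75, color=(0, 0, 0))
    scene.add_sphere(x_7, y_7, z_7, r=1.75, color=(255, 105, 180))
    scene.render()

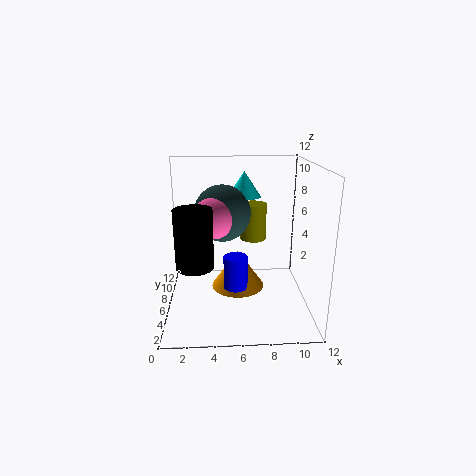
x_1 = 7.75; y_1 = 10.5; z_1 = 4.25; r_1 = 1.25; x_2 = 6.75; y_2 = 9.25; r_2 = 1.5; h_2 = 2.25; x_3 = 5.75; y_3 = 5; z_3 = 2; h_3 = 2.75; x_4 = 4.75; y_4 = 8.25; z_4 = 7.5; x_5 = 6; y_5 = 6.25; z_5 = 1.5; h_5 = 3.25; x_6 = 2.5; y_6 = 4.25; z_6 = 4.25; r_6 = 1.5; x_7 = 4; y_7 = 6.75; z_7 = 7.5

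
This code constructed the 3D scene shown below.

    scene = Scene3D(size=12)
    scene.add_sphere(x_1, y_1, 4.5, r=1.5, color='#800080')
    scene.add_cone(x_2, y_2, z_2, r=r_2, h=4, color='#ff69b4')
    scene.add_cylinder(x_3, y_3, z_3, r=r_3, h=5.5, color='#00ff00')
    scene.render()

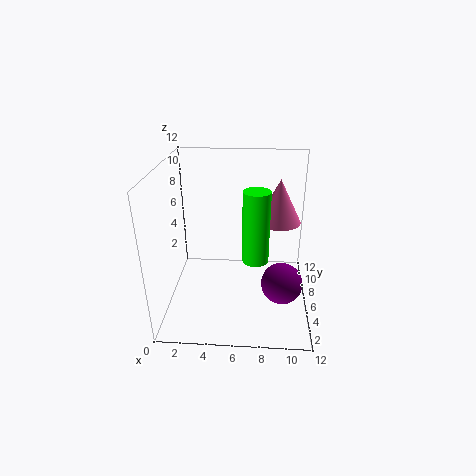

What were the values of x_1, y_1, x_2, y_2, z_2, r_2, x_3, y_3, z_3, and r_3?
x_1 = 9.5; y_1 = 2; x_2 = 9.5; y_2 = 9.5; z_2 = 6; r_2 = 2; x_3 = 7.5; y_3 = 3.5; z_3 = 5.5; r_3 = 1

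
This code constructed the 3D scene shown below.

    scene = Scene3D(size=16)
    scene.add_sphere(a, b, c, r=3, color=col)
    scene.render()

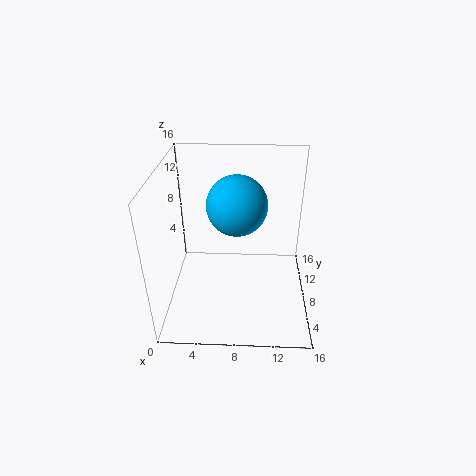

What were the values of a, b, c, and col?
a = 8; b = 6; c = 13; col = 'deepskyblue'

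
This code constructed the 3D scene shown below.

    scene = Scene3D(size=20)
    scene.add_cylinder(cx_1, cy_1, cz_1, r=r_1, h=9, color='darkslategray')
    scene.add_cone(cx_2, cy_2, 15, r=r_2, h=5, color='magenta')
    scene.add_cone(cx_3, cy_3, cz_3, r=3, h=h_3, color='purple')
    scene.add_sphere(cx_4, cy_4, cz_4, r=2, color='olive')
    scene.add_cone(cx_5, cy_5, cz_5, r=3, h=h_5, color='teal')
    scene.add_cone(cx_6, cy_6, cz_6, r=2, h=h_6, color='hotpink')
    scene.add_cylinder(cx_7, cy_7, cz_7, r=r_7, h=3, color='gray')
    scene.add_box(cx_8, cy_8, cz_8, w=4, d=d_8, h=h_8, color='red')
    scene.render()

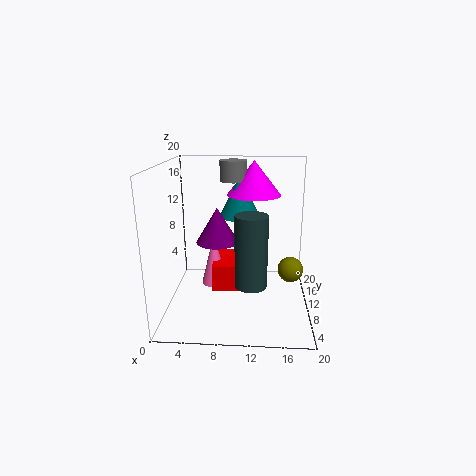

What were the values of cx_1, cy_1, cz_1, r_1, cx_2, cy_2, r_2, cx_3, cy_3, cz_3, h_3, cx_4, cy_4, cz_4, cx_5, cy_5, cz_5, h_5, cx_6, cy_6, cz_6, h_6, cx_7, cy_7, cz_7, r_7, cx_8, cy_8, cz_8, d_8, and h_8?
cx_1 = 12, cy_1 = 4, cz_1 = 6, r_1 = 2, cx_2 = 12, cy_2 = 15, r_2 = 4, cx_3 = 7, cy_3 = 11, cz_3 = 9, h_3 = 5, cx_4 = 18, cy_4 = 15, cz_4 = 3, cx_5 = 10, cy_5 = 14, cz_5 = 12, h_5 = 6, cx_6 = 6, cy_6 = 14, cz_6 = 1, h_6 = 8, cx_7 = 9, cy_7 = 15, cz_7 = 17, r_7 = 2, cx_8 = 6, cy_8 = 11, cz_8 = 1, d_8 = 7, h_8 = 4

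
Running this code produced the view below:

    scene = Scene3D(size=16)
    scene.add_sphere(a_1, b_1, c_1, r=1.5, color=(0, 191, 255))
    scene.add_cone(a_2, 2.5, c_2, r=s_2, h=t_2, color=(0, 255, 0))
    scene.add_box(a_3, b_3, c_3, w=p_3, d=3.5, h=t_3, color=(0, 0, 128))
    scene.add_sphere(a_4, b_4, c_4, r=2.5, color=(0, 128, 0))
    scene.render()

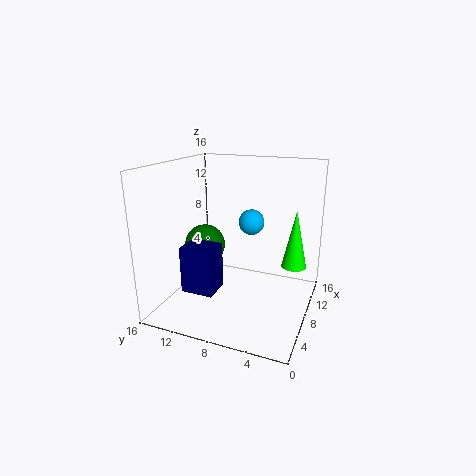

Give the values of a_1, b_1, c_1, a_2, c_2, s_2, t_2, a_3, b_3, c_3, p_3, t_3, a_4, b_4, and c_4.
a_1 = 11, b_1 = 7.5, c_1 = 9, a_2 = 12.5, c_2 = 3.5, s_2 = 1.5, t_2 = 7, a_3 = 3, b_3 = 9, c_3 = 3, p_3 = 3, t_3 = 5, a_4 = 10.5, b_4 = 13.5, c_4 = 5.5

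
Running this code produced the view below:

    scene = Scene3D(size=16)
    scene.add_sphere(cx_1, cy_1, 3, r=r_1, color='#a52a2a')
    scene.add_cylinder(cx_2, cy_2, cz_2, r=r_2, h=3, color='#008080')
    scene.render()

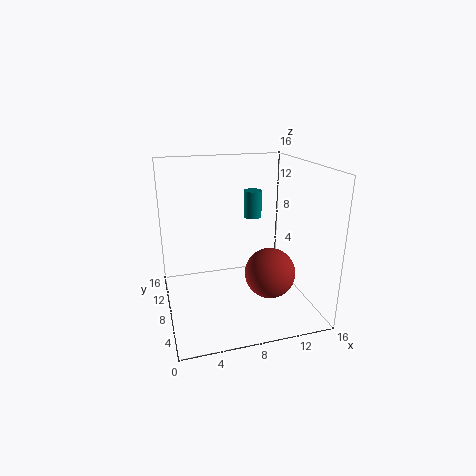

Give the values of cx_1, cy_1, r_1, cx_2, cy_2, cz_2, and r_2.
cx_1 = 12; cy_1 = 8; r_1 = 3; cx_2 = 10; cy_2 = 9; cz_2 = 10; r_2 = 1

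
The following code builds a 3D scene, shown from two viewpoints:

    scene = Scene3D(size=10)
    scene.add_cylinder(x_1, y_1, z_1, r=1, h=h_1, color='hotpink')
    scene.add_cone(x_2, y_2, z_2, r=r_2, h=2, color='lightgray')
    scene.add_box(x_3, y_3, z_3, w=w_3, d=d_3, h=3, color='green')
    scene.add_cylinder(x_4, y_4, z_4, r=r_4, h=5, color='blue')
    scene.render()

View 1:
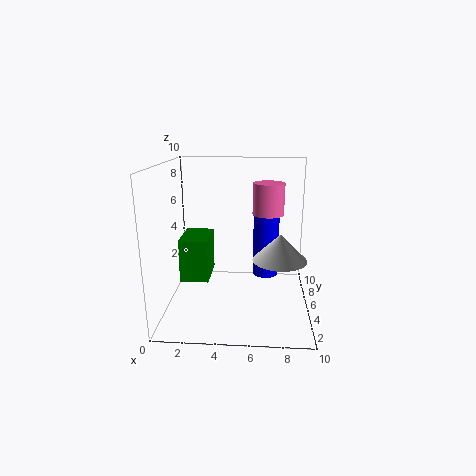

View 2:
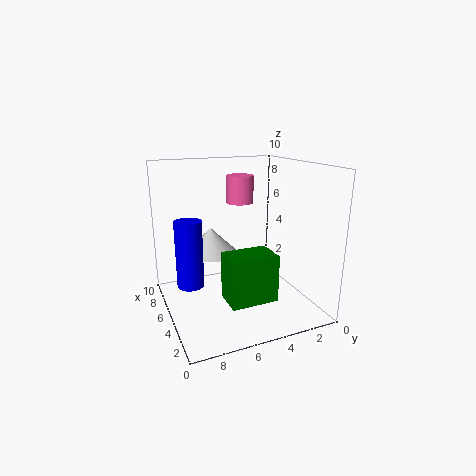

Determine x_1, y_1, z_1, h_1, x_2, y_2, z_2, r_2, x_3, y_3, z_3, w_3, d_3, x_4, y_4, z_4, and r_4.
x_1 = 7, y_1 = 4, z_1 = 7, h_1 = 2, x_2 = 8, y_2 = 6, z_2 = 3, r_2 = 2, x_3 = 1, y_3 = 4, z_3 = 2, w_3 = 2, d_3 = 3, x_4 = 7, y_4 = 8, z_4 = 1, r_4 = 1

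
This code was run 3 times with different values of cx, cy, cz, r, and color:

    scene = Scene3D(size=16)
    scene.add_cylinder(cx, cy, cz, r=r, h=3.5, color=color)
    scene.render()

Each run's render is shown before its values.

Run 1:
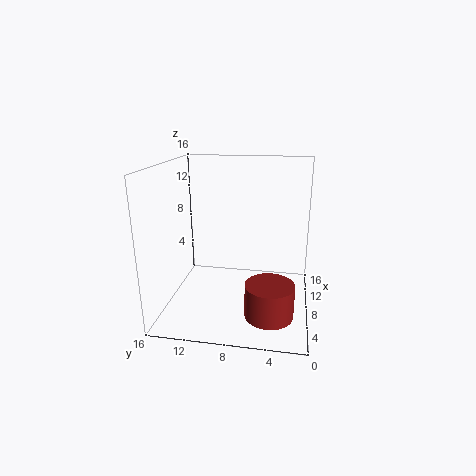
cx = 3.5, cy = 4, cz = 1.5, r = 2.5, color = 'brown'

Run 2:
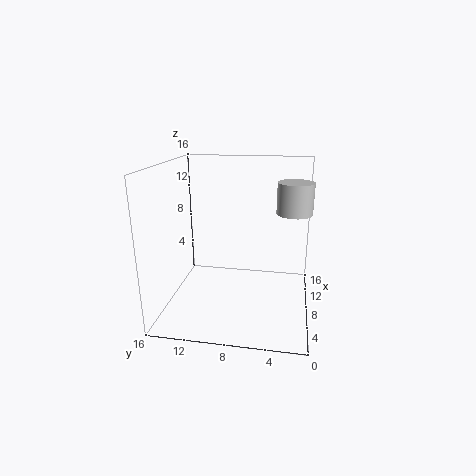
cx = 10, cy = 2, cz = 10.5, r = 2, color = 'lightgray'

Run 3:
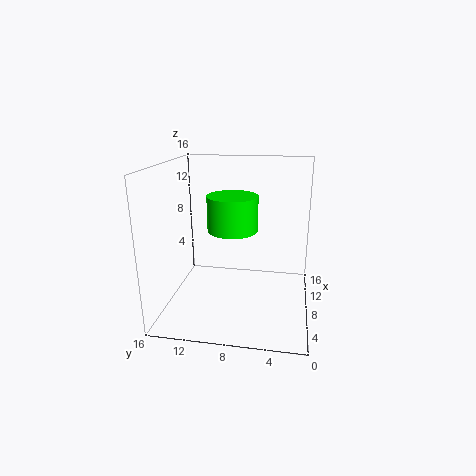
cx = 5, cy = 8, cz = 10, r = 2.5, color = 'lime'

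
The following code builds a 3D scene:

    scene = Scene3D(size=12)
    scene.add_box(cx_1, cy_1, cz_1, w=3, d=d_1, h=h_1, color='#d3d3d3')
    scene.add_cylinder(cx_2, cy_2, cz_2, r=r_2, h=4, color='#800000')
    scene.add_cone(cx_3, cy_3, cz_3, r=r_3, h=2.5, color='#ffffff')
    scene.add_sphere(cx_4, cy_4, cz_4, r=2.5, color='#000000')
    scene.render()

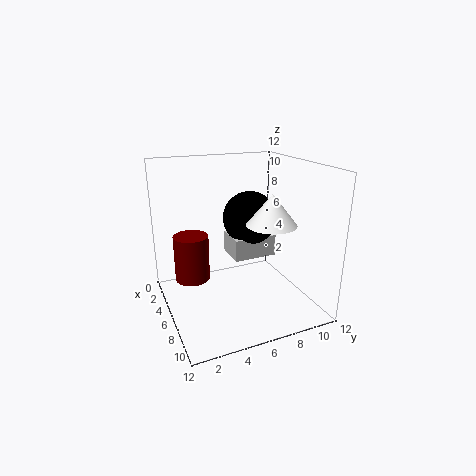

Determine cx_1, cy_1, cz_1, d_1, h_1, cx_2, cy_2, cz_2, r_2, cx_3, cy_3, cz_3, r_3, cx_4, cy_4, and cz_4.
cx_1 = 1.5; cy_1 = 6.5; cz_1 = 3; d_1 = 4; h_1 = 2; cx_2 = 4; cy_2 = 2.5; cz_2 = 2; r_2 = 1.5; cx_3 = 8; cy_3 = 8; cz_3 = 7.5; r_3 = 2; cx_4 = 3; cy_4 = 8.5; cz_4 = 6.5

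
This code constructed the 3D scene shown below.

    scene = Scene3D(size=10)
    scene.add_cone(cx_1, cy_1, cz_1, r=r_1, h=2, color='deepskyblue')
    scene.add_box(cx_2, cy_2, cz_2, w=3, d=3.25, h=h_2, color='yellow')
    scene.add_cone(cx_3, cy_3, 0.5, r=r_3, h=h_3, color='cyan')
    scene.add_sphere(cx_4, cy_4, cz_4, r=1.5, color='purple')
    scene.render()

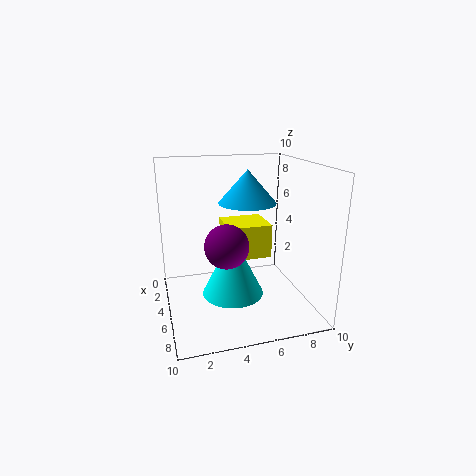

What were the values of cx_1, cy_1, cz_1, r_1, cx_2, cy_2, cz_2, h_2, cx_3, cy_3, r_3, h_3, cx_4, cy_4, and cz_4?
cx_1 = 7; cy_1 = 5; cz_1 = 8; r_1 = 1.75; cx_2 = 1.5; cy_2 = 4.5; cz_2 = 3; h_2 = 2.5; cx_3 = 4.5; cy_3 = 4.75; r_3 = 2.25; h_3 = 4.5; cx_4 = 5.75; cy_4 = 4; cz_4 = 4.75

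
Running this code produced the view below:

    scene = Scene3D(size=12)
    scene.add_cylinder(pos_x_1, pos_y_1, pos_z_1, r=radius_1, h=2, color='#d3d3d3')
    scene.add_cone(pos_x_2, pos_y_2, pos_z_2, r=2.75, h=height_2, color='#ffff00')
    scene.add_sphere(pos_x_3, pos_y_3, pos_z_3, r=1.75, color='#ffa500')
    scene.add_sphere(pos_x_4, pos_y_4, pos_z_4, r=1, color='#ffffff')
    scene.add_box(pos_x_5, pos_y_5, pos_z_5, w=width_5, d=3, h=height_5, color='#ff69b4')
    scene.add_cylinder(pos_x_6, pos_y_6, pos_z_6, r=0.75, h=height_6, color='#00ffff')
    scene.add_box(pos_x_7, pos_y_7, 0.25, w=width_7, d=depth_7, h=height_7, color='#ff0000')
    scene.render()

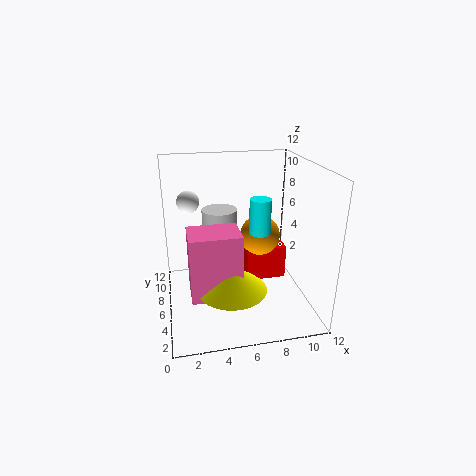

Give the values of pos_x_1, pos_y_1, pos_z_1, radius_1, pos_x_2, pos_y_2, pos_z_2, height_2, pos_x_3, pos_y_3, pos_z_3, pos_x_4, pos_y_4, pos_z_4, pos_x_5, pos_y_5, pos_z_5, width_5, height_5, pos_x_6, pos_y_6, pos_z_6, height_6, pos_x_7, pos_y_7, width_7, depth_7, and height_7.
pos_x_1 = 4.75; pos_y_1 = 7.75; pos_z_1 = 6; radius_1 = 1.5; pos_x_2 = 5; pos_y_2 = 3.5; pos_z_2 = 2.75; height_2 = 2.25; pos_x_3 = 8.25; pos_y_3 = 7.25; pos_z_3 = 5.5; pos_x_4 = 2.25; pos_y_4 = 9.5; pos_z_4 = 8.25; pos_x_5 = 1.75; pos_y_5 = 2.75; pos_z_5 = 2.25; width_5 = 4; height_5 = 5.25; pos_x_6 = 6.75; pos_y_6 = 2.25; pos_z_6 = 8; height_6 = 2.5; pos_x_7 = 7.5; pos_y_7 = 8.25; width_7 = 3.75; depth_7 = 1.75; height_7 = 3.25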